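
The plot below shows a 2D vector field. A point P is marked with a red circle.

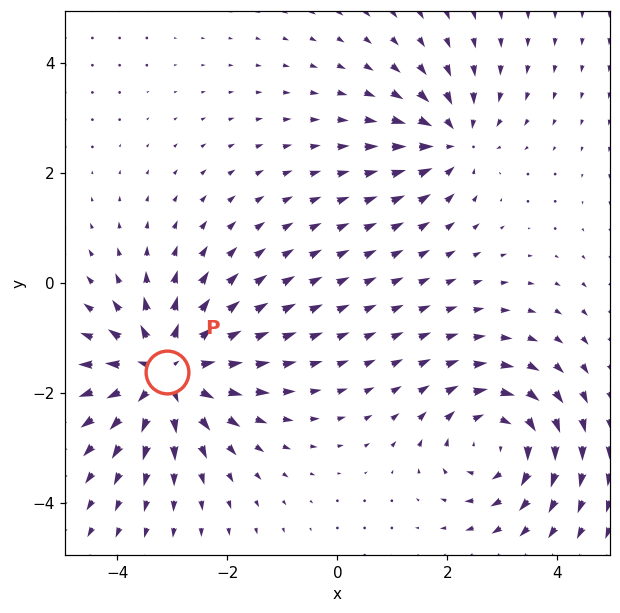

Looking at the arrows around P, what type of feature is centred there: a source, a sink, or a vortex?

At P (-3.1, -1.6) the arrows spread outward. Divergence about +5, curl ≈0 — positive divergence with near-zero curl is a source.

source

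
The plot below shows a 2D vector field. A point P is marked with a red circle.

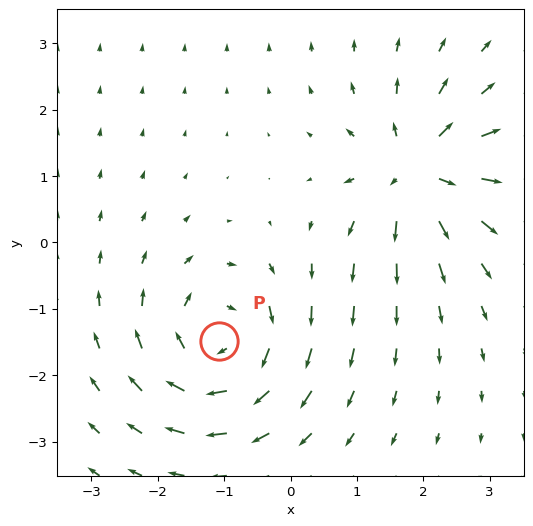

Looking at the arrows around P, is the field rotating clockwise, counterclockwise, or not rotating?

Near P at (-1.1, -1.5) the arrows circulate clockwise. The curl (z-component) there is about -6; negative curl means clockwise rotation.

clockwise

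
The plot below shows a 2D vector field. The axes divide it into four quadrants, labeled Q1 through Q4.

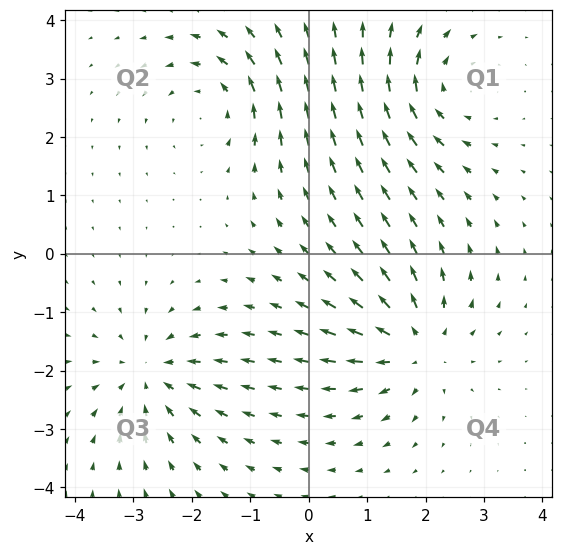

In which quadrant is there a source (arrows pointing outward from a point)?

The source sits at approximately (1.8, -1.6), which lies in quadrant Q4. The divergence there is about +6, positive as expected for a source.

Q4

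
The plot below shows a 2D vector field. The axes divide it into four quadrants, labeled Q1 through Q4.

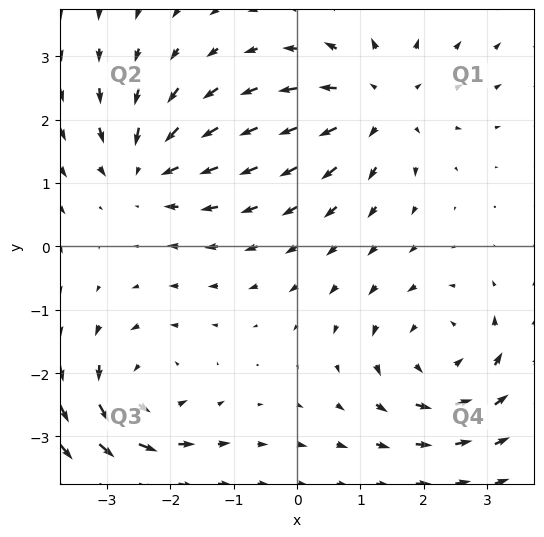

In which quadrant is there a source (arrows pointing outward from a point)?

Q1

The source sits at approximately (1.3, 2.2), which lies in quadrant Q1. The divergence there is about +4, positive as expected for a source.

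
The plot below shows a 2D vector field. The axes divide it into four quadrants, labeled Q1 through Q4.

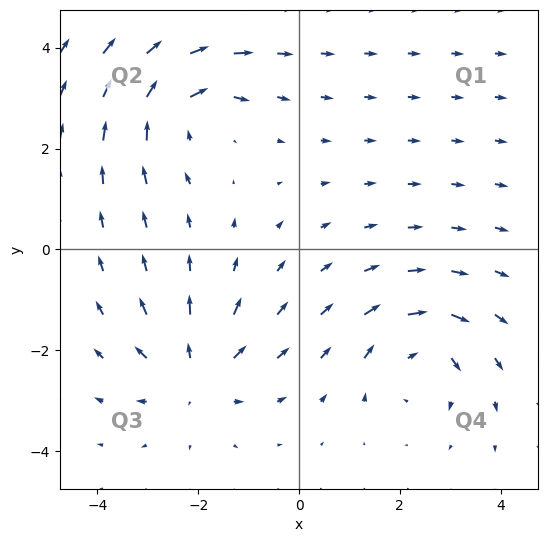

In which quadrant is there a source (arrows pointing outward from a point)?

Q3

The source sits at approximately (-2.1, -2.5), which lies in quadrant Q3. The divergence there is about +5, positive as expected for a source.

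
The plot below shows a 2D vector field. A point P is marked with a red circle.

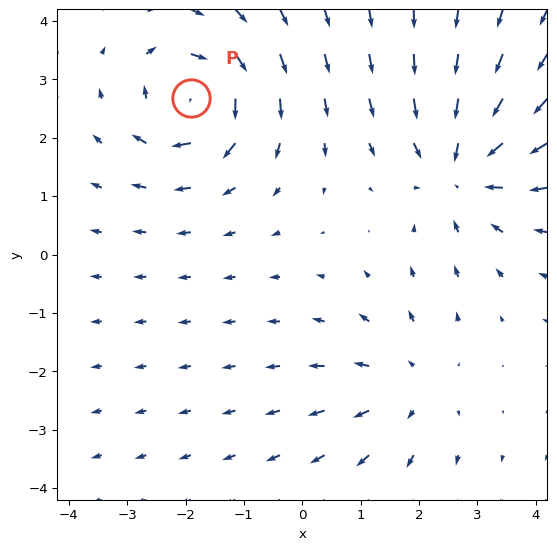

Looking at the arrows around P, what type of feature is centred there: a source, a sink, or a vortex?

vortex

At P (-1.9, 2.7) the arrows circulate clockwise. Divergence ≈0, curl about -5 — near-zero divergence with nonzero curl is a vortex.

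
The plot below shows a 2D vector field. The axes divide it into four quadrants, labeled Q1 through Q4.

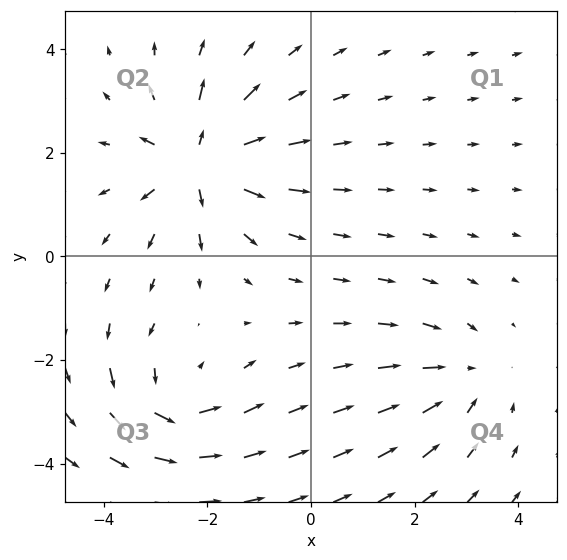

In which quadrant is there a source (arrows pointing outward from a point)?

Q2

The source sits at approximately (-2.1, 1.8), which lies in quadrant Q2. The divergence there is about +5, positive as expected for a source.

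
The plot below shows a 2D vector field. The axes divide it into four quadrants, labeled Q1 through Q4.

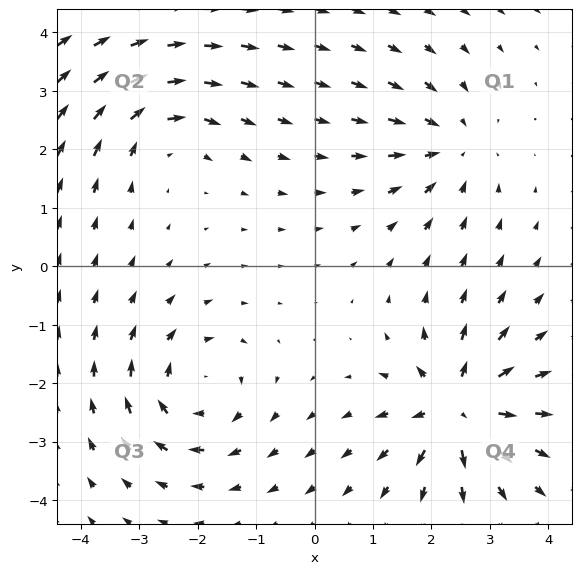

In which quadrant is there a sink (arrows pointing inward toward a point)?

Q1

The sink sits at approximately (2.3, 2.0), which lies in quadrant Q1. The divergence there is about -3, negative as expected for a sink.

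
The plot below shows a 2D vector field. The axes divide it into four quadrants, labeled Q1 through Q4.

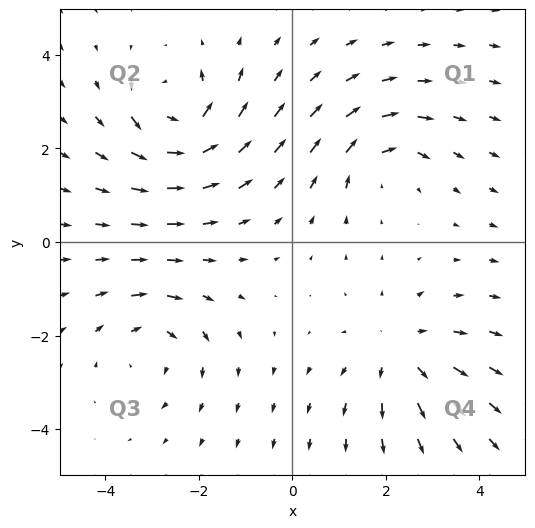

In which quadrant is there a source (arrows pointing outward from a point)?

Q4

The source sits at approximately (2.3, -2.3), which lies in quadrant Q4. The divergence there is about +3, positive as expected for a source.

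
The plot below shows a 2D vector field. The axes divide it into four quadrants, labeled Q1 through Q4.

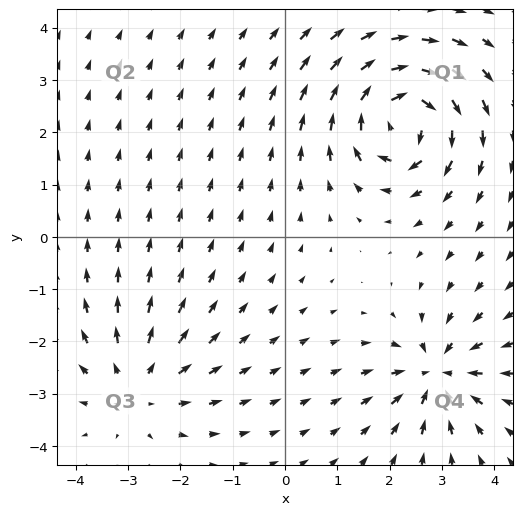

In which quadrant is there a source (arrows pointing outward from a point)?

The source sits at approximately (-2.8, -2.9), which lies in quadrant Q3. The divergence there is about +3, positive as expected for a source.

Q3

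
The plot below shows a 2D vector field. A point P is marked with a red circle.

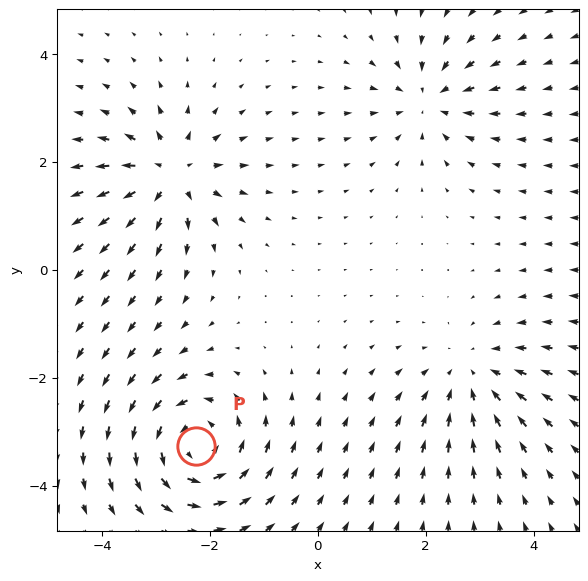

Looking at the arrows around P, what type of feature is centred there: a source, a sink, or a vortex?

At P (-2.3, -3.3) the arrows circulate counterclockwise. Divergence ≈0, curl about +5 — near-zero divergence with nonzero curl is a vortex.

vortex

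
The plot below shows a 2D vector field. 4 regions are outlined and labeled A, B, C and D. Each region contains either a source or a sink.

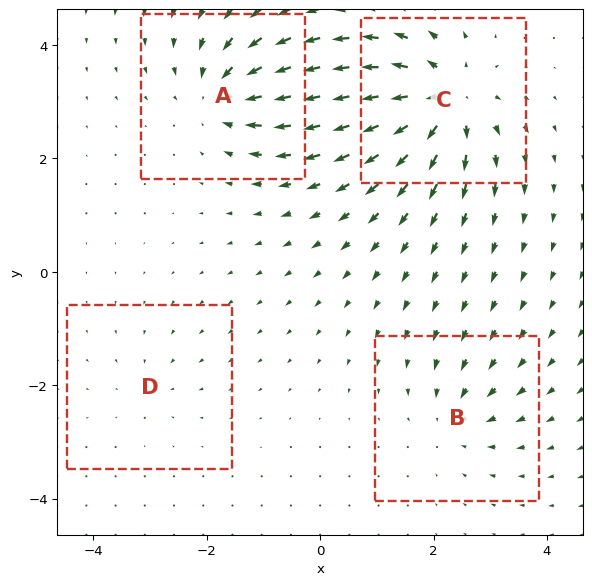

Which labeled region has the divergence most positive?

Divergence at each region's feature centre — A: about -6, B: about -4, C: about +8, D: about -2. Region C is most positive.

C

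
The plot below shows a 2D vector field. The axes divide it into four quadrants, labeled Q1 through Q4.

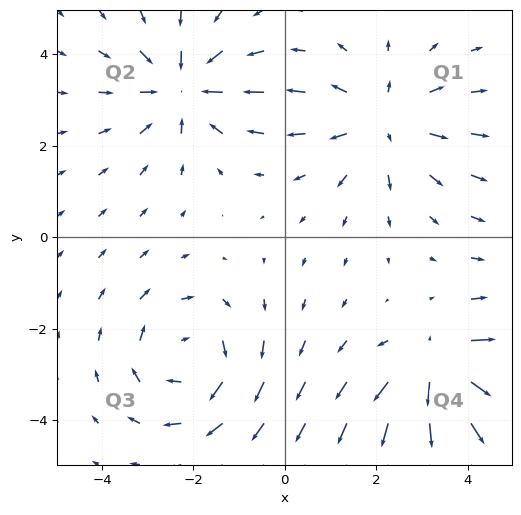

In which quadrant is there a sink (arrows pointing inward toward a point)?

Q2

The sink sits at approximately (-2.2, 3.3), which lies in quadrant Q2. The divergence there is about -4, negative as expected for a sink.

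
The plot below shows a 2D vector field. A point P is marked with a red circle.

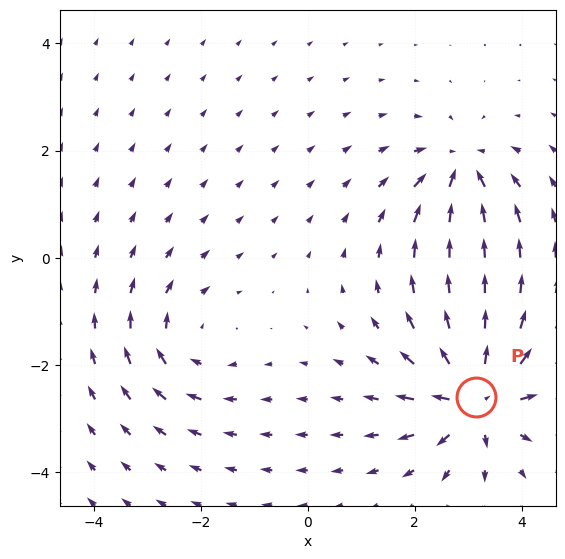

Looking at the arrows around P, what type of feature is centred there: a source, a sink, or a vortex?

source

At P (3.1, -2.6) the arrows spread outward. Divergence about +5, curl ≈0 — positive divergence with near-zero curl is a source.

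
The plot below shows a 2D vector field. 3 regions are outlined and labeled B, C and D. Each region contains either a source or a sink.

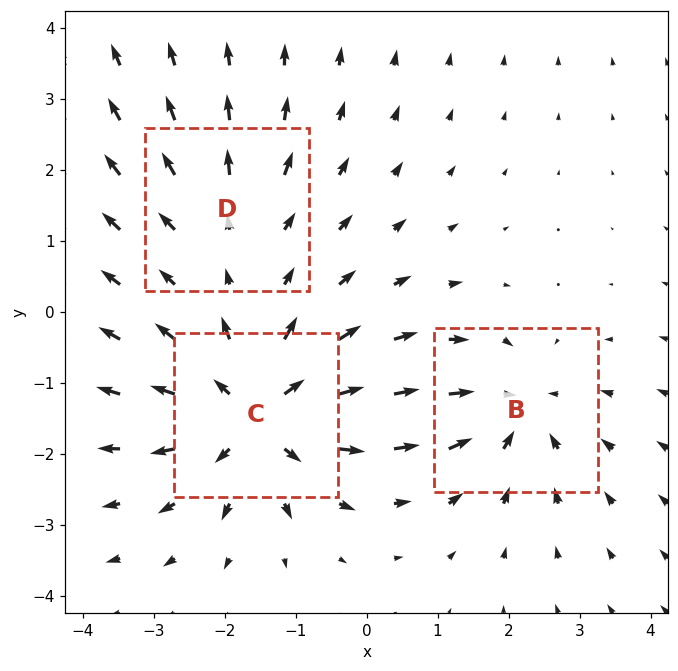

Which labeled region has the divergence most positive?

Divergence at each region's feature centre — B: about -3, C: about +5, D: about +2. Region C is most positive.

C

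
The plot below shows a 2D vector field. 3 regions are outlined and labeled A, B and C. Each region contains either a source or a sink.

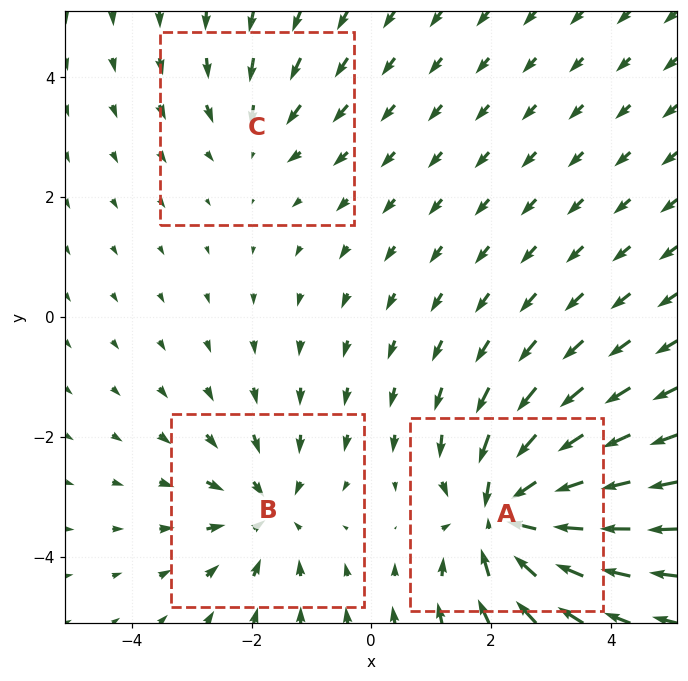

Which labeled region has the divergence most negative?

Divergence at each region's feature centre — A: about -6, B: about -3, C: about -2. Region A is most negative.

A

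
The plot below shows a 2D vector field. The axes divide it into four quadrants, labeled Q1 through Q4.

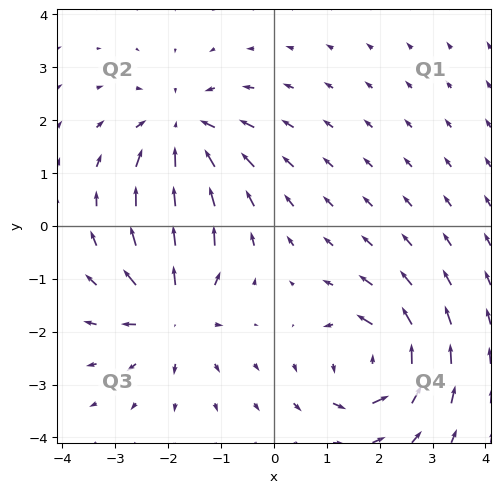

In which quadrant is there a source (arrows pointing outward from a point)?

The source sits at approximately (-1.9, -1.6), which lies in quadrant Q3. The divergence there is about +3, positive as expected for a source.

Q3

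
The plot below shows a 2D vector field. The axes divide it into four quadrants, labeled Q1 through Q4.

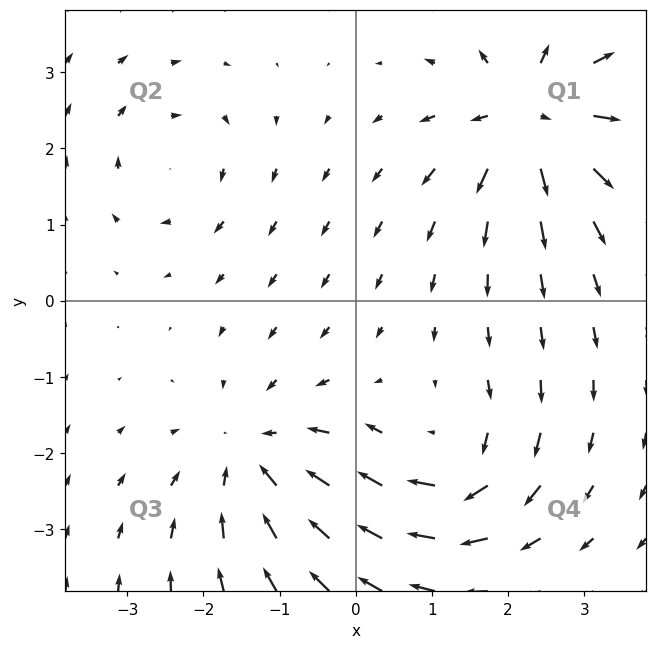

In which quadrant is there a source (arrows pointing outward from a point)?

The source sits at approximately (2.3, 2.4), which lies in quadrant Q1. The divergence there is about +6, positive as expected for a source.

Q1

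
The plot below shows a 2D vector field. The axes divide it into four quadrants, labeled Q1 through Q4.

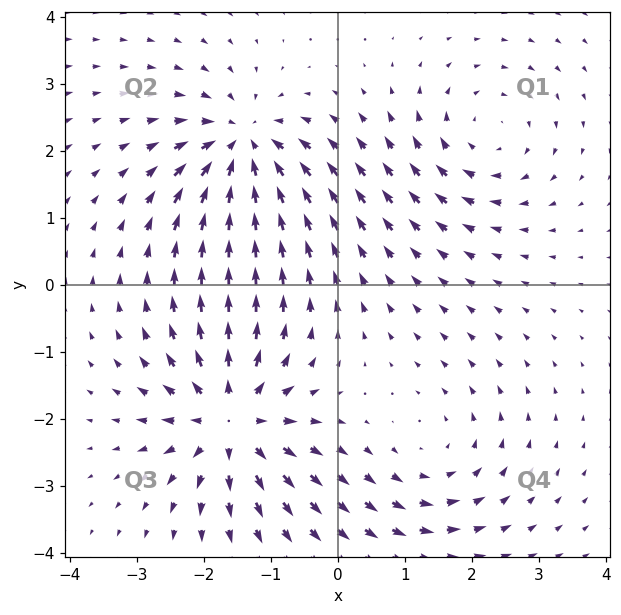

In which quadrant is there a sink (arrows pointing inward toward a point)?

The sink sits at approximately (-1.4, 2.1), which lies in quadrant Q2. The divergence there is about -6, negative as expected for a sink.

Q2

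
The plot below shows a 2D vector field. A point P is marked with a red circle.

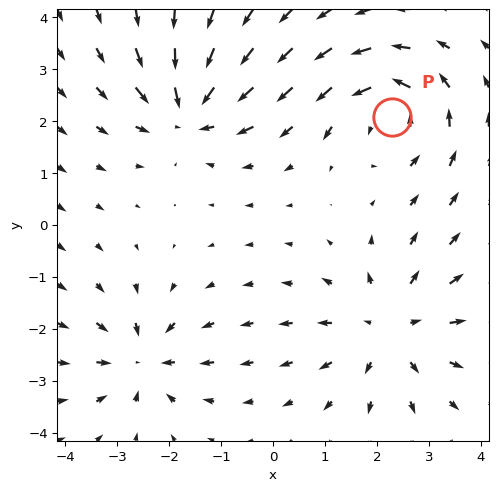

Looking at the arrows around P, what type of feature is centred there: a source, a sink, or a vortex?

vortex

At P (2.3, 2.1) the arrows circulate counterclockwise. Divergence ≈0, curl about +5 — near-zero divergence with nonzero curl is a vortex.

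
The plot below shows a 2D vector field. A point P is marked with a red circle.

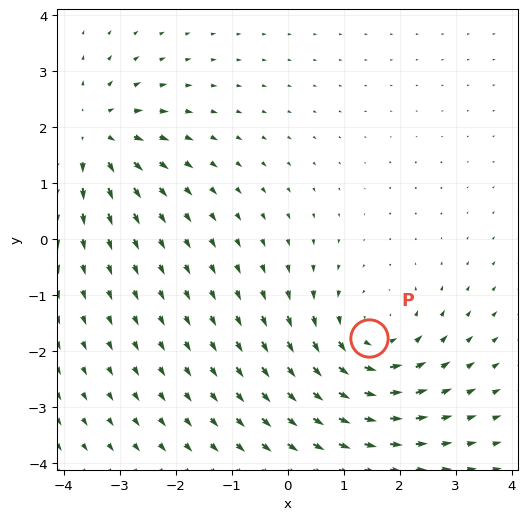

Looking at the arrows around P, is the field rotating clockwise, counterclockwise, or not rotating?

counterclockwise

Near P at (1.4, -1.8) the arrows circulate counterclockwise. The curl (z-component) there is about +4; positive curl means counterclockwise rotation.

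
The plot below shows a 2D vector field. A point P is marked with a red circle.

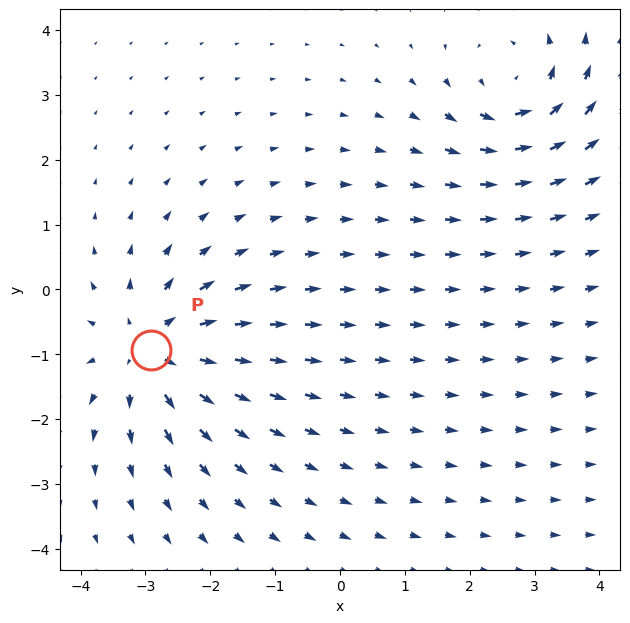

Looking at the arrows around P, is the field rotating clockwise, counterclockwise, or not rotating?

not rotating

Near P at (-2.9, -0.9) the arrows show no circulation. The curl there is ≈0.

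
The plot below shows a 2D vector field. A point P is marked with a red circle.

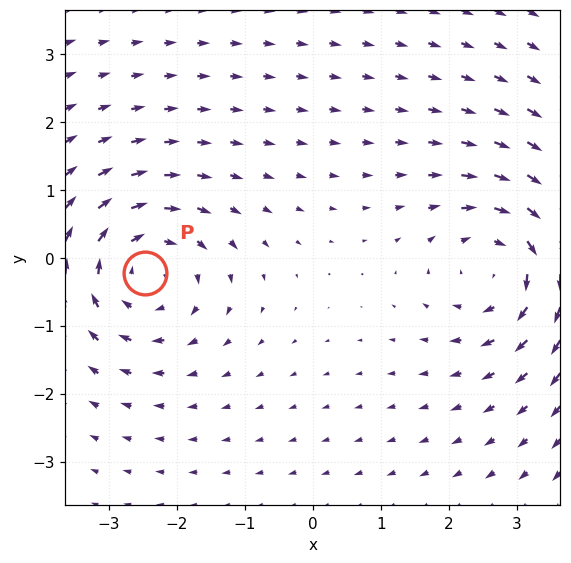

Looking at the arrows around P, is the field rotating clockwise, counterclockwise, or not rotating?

Near P at (-2.5, -0.2) the arrows circulate clockwise. The curl (z-component) there is about -4; negative curl means clockwise rotation.

clockwise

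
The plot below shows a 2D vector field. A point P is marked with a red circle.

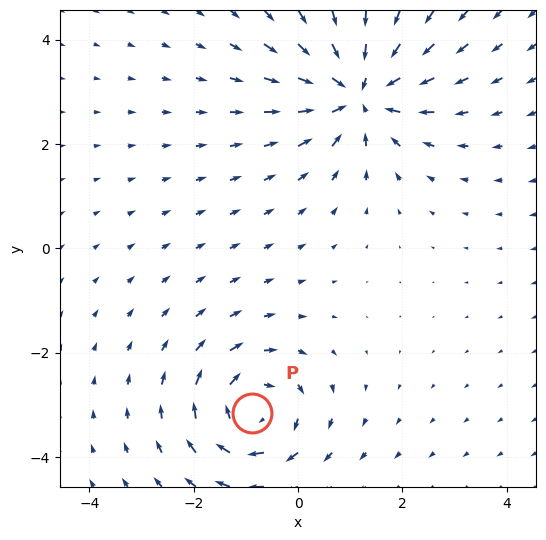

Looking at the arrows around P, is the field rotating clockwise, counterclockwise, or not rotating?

clockwise

Near P at (-0.9, -3.1) the arrows circulate clockwise. The curl (z-component) there is about -4; negative curl means clockwise rotation.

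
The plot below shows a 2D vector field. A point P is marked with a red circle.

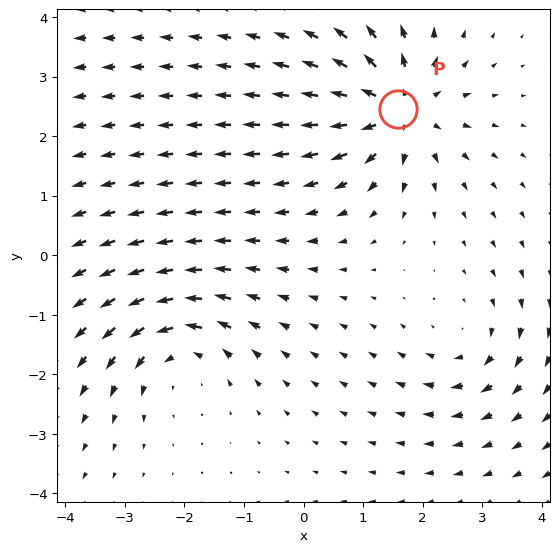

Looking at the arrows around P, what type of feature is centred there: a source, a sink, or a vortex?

source

At P (1.6, 2.5) the arrows spread outward. Divergence about +6, curl ≈0 — positive divergence with near-zero curl is a source.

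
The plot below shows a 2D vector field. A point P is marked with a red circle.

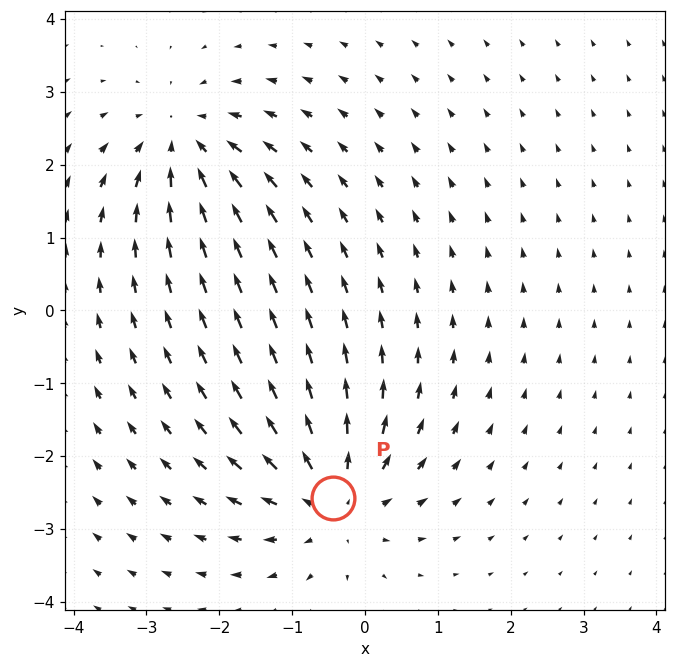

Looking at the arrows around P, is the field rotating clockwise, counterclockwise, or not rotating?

Near P at (-0.4, -2.6) the arrows show no circulation. The curl there is ≈0.

not rotating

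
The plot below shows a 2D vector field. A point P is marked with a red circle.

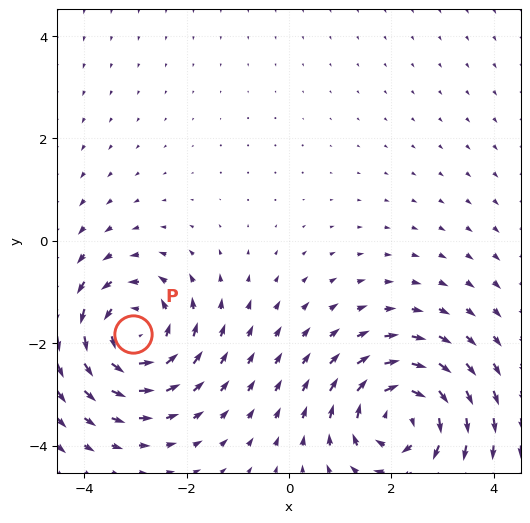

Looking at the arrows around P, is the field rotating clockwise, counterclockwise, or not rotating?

counterclockwise

Near P at (-3.1, -1.8) the arrows circulate counterclockwise. The curl (z-component) there is about +5; positive curl means counterclockwise rotation.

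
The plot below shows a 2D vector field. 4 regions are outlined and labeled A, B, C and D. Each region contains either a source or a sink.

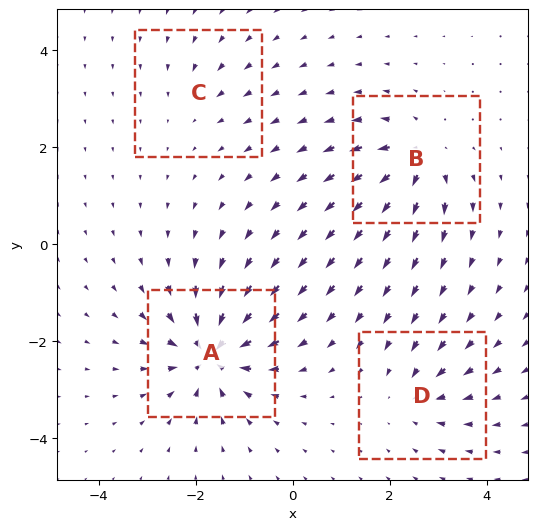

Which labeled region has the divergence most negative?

Divergence at each region's feature centre — A: about -9, B: about +7, C: about -3, D: about -4. Region A is most negative.

A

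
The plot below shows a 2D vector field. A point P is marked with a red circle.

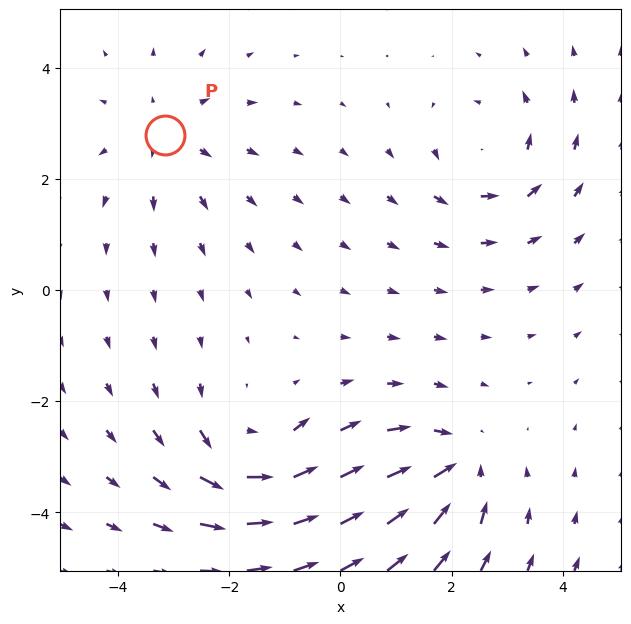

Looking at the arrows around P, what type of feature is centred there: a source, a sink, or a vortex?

At P (-3.2, 2.8) the arrows spread outward. Divergence about +3, curl ≈0 — positive divergence with near-zero curl is a source.

source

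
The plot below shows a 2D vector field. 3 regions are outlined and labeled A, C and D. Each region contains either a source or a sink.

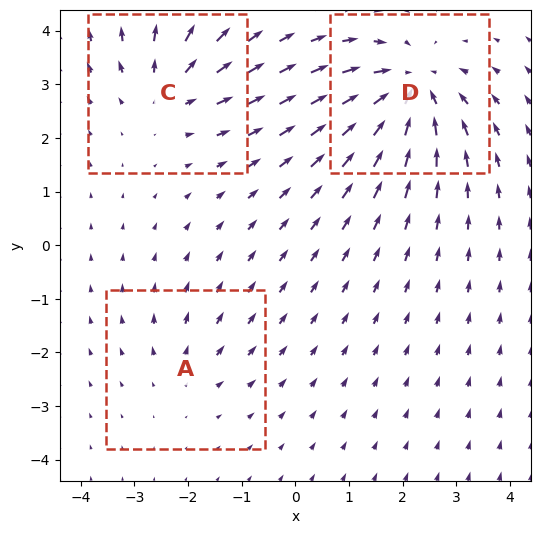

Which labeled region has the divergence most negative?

D

Divergence at each region's feature centre — A: about +2, C: about +3, D: about -5. Region D is most negative.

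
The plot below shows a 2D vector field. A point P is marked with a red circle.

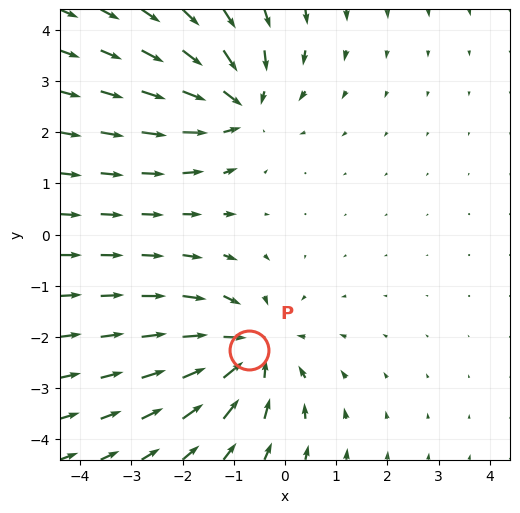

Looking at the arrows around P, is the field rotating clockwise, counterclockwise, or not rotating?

not rotating

Near P at (-0.7, -2.3) the arrows show no circulation. The curl there is ≈0.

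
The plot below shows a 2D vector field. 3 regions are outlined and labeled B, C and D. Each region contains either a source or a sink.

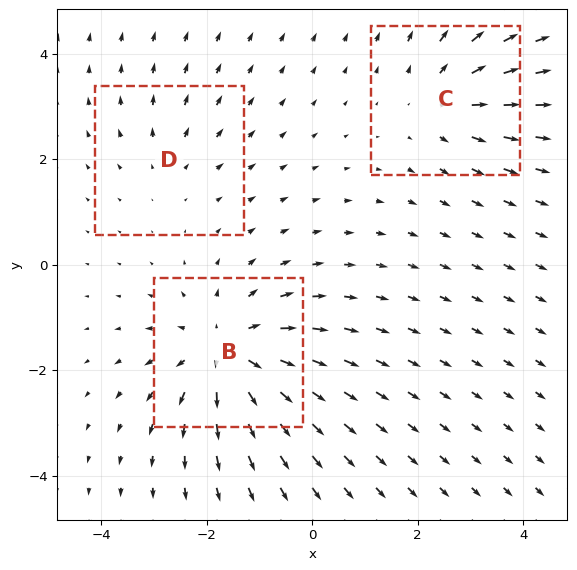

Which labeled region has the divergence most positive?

Divergence at each region's feature centre — B: about +5, C: about +3, D: about +2. Region B is most positive.

B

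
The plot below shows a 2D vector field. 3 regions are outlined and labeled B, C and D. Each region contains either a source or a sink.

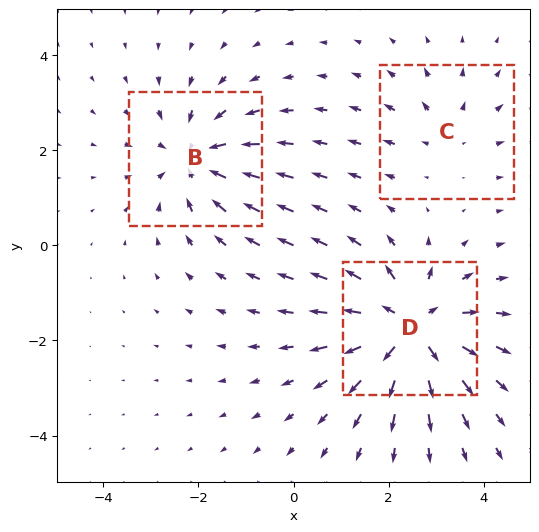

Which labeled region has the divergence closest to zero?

Divergence at each region's feature centre — B: about -3, C: about +2, D: about +5. Region C is closest to zero.

C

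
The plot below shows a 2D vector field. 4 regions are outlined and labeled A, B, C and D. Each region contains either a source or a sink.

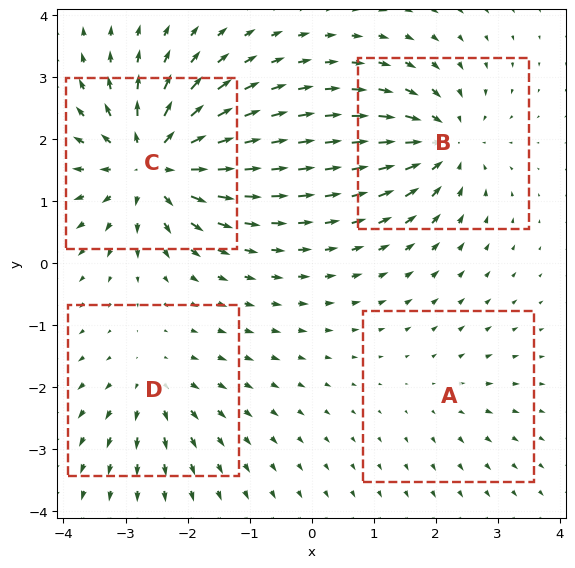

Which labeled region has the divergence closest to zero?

A

Divergence at each region's feature centre — A: about +2, B: about -7, C: about +9, D: about +4. Region A is closest to zero.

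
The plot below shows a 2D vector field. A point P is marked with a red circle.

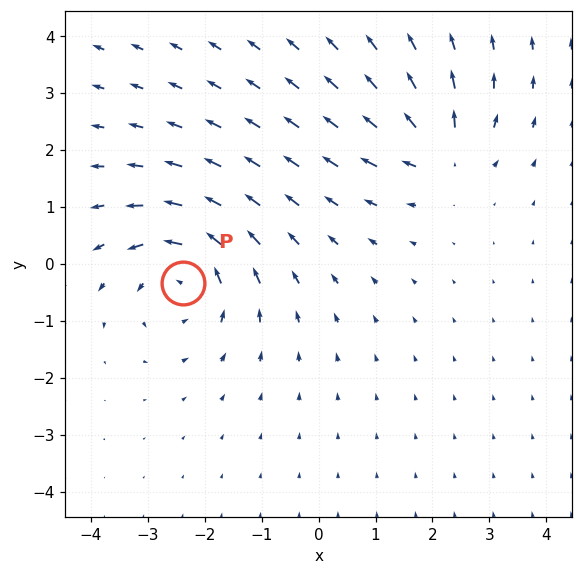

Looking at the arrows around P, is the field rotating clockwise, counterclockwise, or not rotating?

Near P at (-2.4, -0.3) the arrows circulate counterclockwise. The curl (z-component) there is about +5; positive curl means counterclockwise rotation.

counterclockwise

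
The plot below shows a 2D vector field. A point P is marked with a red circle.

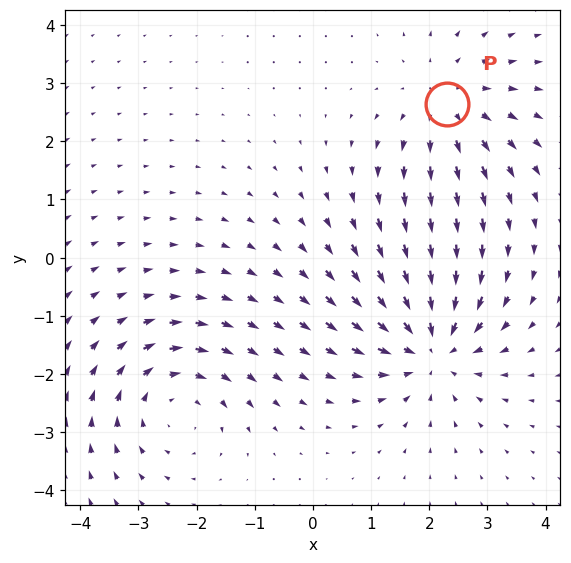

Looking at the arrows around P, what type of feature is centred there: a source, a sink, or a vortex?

At P (2.3, 2.6) the arrows spread outward. Divergence about +3, curl ≈0 — positive divergence with near-zero curl is a source.

source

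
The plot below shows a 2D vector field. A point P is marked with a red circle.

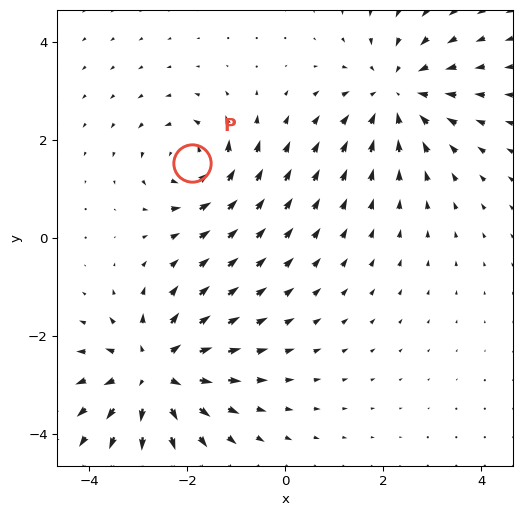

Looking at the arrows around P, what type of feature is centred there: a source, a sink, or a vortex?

vortex

At P (-1.9, 1.5) the arrows circulate counterclockwise. Divergence ≈0, curl about +4 — near-zero divergence with nonzero curl is a vortex.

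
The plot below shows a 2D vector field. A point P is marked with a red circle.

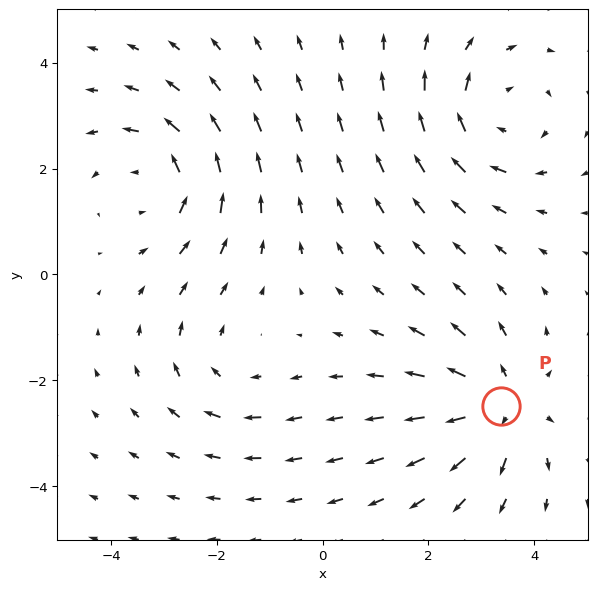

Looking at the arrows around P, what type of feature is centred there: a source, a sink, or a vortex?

source

At P (3.4, -2.5) the arrows spread outward. Divergence about +5, curl ≈0 — positive divergence with near-zero curl is a source.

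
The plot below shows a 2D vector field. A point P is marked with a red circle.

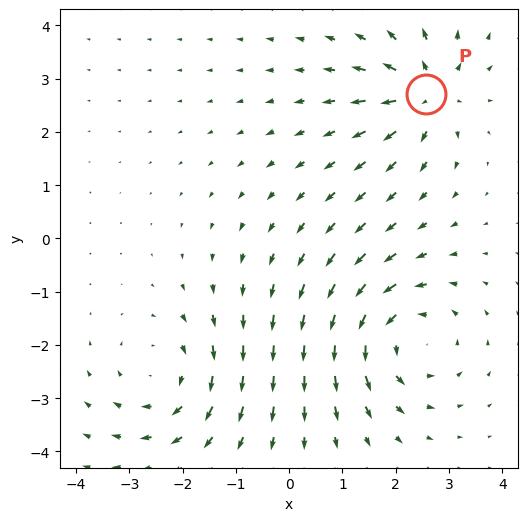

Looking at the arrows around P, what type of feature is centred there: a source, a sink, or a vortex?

At P (2.6, 2.7) the arrows spread outward. Divergence about +5, curl ≈0 — positive divergence with near-zero curl is a source.

source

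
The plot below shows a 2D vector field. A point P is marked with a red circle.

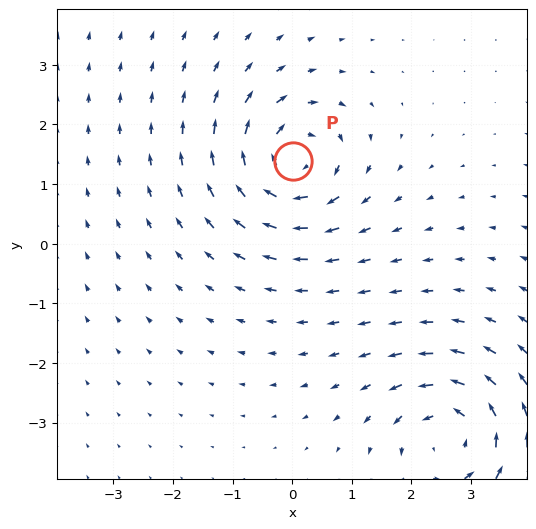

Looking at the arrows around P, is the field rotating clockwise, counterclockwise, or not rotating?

Near P at (0.0, 1.4) the arrows circulate clockwise. The curl (z-component) there is about -6; negative curl means clockwise rotation.

clockwise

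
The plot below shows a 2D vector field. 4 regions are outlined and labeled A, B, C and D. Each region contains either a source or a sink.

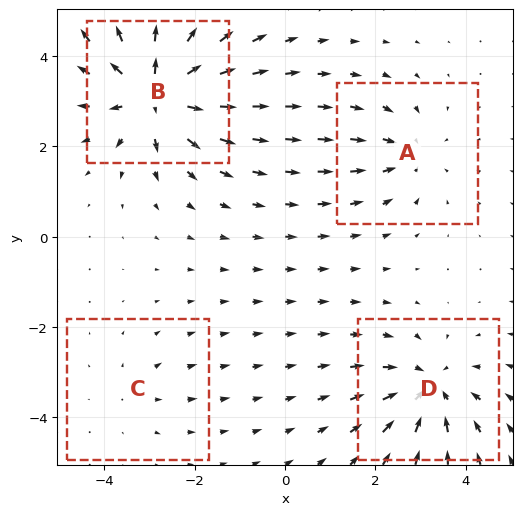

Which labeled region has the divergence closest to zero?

Divergence at each region's feature centre — A: about -4, B: about +7, C: about +2, D: about -5. Region C is closest to zero.

C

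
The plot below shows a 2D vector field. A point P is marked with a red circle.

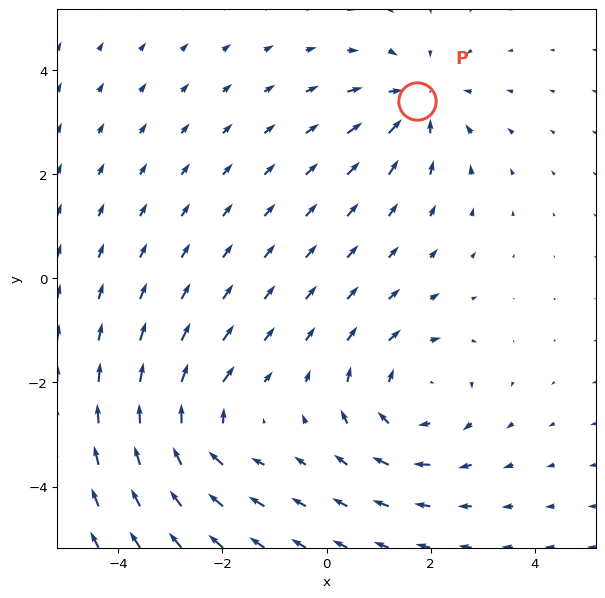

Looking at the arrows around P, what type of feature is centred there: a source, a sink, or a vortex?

sink

At P (1.7, 3.4) the arrows converge inward. Divergence about -3, curl ≈0 — negative divergence with near-zero curl is a sink.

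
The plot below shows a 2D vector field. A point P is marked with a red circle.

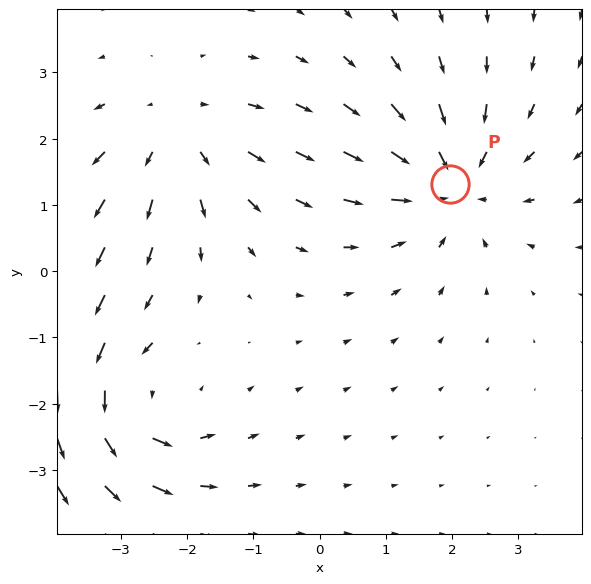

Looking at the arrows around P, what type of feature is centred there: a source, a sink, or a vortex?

sink

At P (2.0, 1.3) the arrows converge inward. Divergence about -3, curl ≈0 — negative divergence with near-zero curl is a sink.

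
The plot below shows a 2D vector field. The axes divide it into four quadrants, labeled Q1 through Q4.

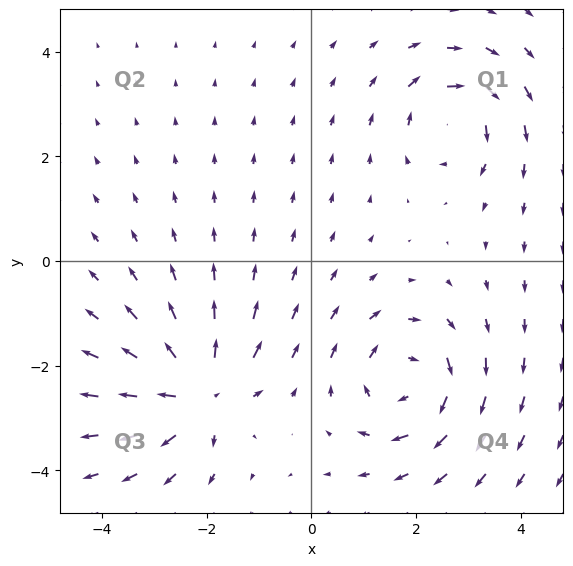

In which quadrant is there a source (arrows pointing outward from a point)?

The source sits at approximately (-2.2, -2.5), which lies in quadrant Q3. The divergence there is about +6, positive as expected for a source.

Q3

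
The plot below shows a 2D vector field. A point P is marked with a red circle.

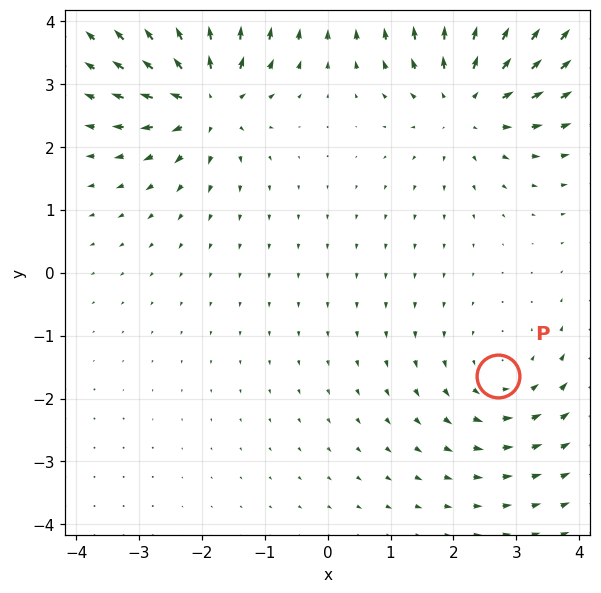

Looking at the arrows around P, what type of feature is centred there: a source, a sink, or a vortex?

vortex

At P (2.7, -1.6) the arrows circulate counterclockwise. Divergence ≈0, curl about +2 — near-zero divergence with nonzero curl is a vortex.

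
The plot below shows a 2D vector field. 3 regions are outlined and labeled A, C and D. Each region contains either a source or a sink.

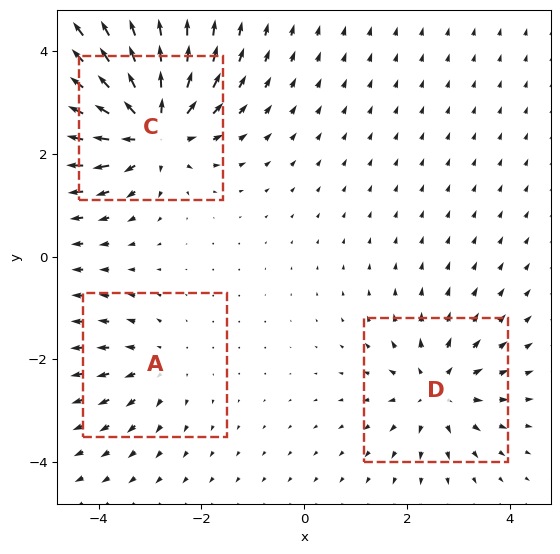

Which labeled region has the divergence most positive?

C

Divergence at each region's feature centre — A: about +2, C: about +6, D: about +4. Region C is most positive.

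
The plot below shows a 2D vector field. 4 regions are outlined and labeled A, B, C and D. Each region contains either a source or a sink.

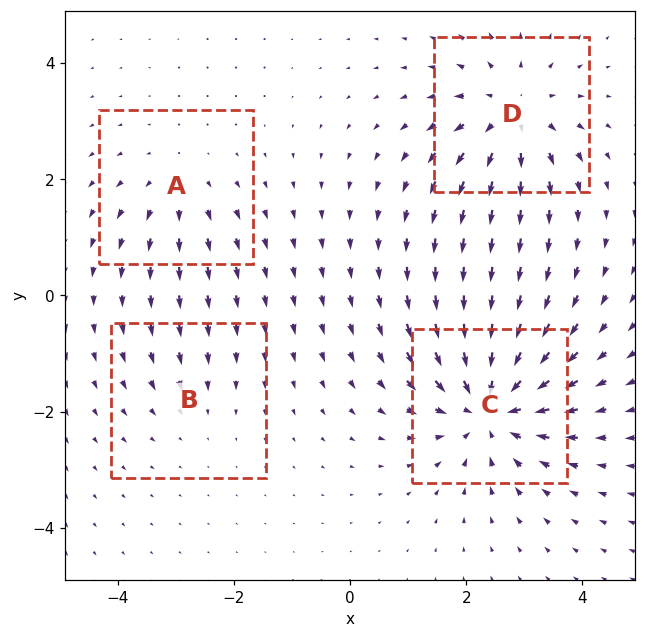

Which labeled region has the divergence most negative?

Divergence at each region's feature centre — A: about +3, B: about -2, C: about -7, D: about +5. Region C is most negative.

C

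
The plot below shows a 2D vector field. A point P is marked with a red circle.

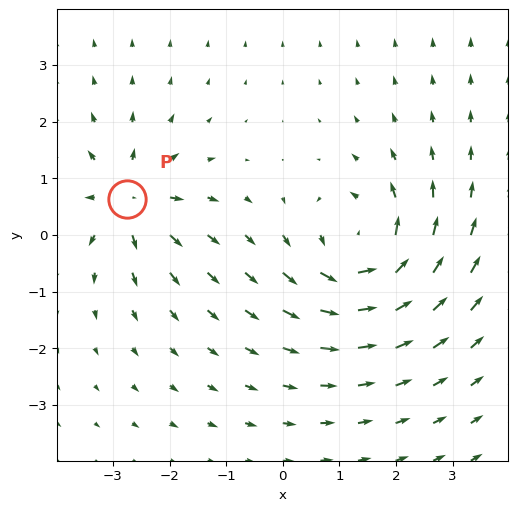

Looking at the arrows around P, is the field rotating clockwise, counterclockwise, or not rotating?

not rotating

Near P at (-2.7, 0.6) the arrows show no circulation. The curl there is ≈0.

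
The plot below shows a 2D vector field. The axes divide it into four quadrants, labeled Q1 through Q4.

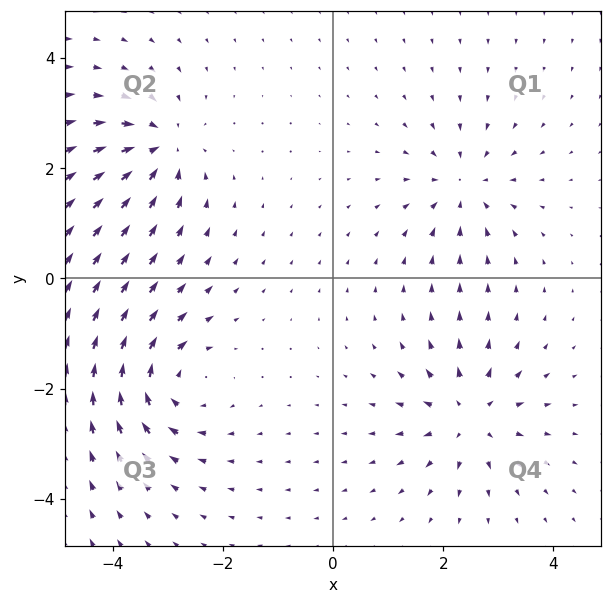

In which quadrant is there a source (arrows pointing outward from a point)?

The source sits at approximately (2.5, -2.5), which lies in quadrant Q4. The divergence there is about +6, positive as expected for a source.

Q4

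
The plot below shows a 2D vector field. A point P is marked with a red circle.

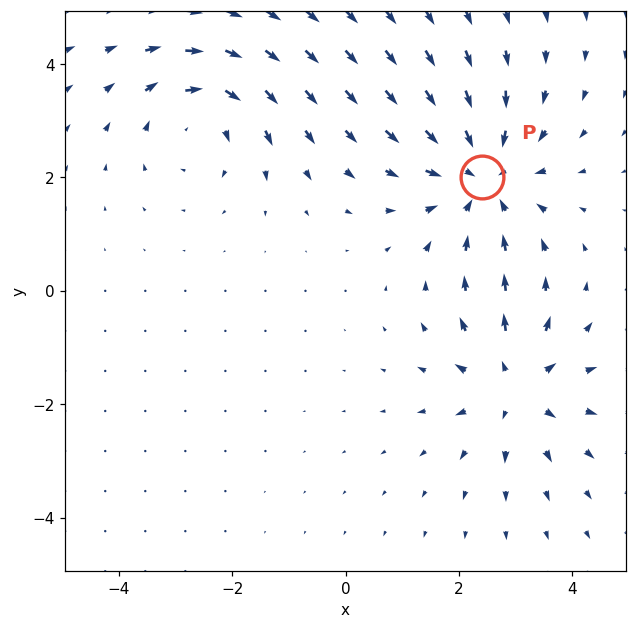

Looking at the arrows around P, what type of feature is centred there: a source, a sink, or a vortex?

sink

At P (2.4, 2.0) the arrows converge inward. Divergence about -3, curl ≈0 — negative divergence with near-zero curl is a sink.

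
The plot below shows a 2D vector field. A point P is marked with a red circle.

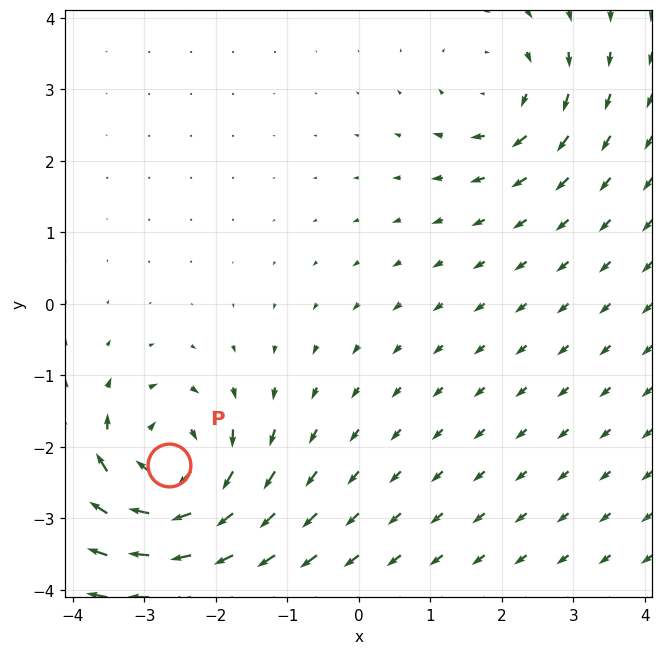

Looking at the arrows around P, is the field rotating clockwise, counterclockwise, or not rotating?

Near P at (-2.7, -2.3) the arrows circulate clockwise. The curl (z-component) there is about -6; negative curl means clockwise rotation.

clockwise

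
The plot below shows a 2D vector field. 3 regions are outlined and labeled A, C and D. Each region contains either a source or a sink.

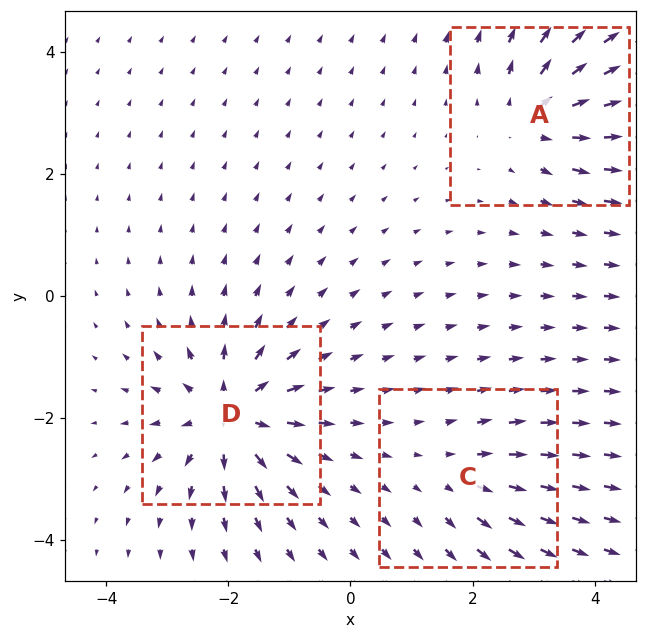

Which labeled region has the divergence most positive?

D

Divergence at each region's feature centre — A: about +4, C: about +2, D: about +6. Region D is most positive.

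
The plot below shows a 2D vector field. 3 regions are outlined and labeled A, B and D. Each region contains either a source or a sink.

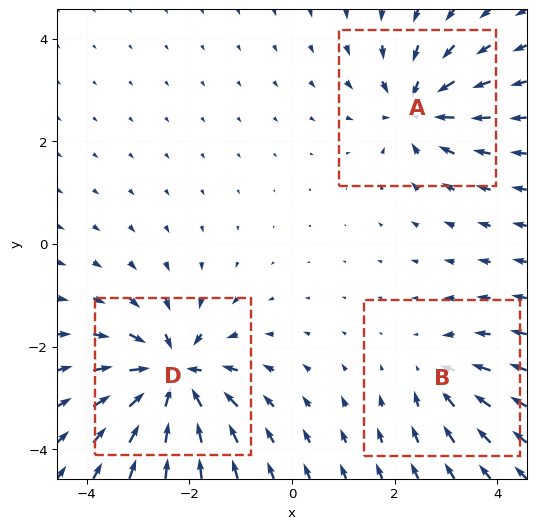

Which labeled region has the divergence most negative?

Divergence at each region's feature centre — A: about -4, B: about -3, D: about -6. Region D is most negative.

D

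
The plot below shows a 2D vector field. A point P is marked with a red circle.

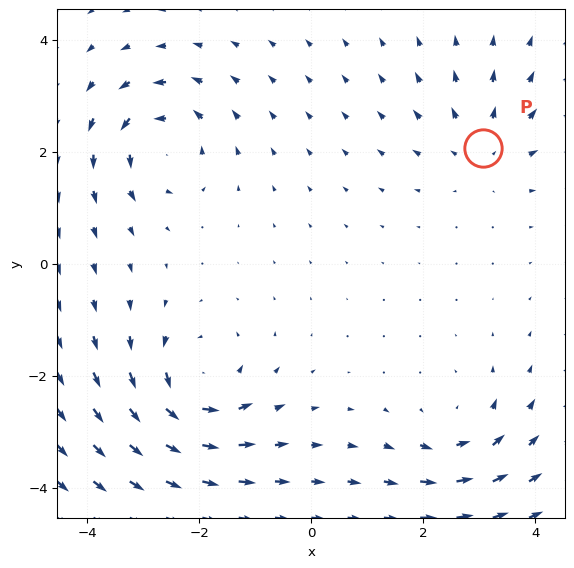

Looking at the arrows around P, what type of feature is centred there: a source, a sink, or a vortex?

At P (3.1, 2.1) the arrows spread outward. Divergence about +3, curl ≈0 — positive divergence with near-zero curl is a source.

source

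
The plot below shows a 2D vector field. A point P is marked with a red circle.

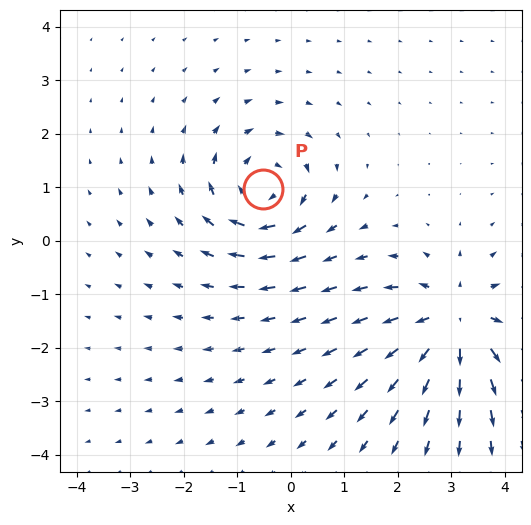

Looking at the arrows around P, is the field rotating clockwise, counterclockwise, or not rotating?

clockwise

Near P at (-0.5, 1.0) the arrows circulate clockwise. The curl (z-component) there is about -5; negative curl means clockwise rotation.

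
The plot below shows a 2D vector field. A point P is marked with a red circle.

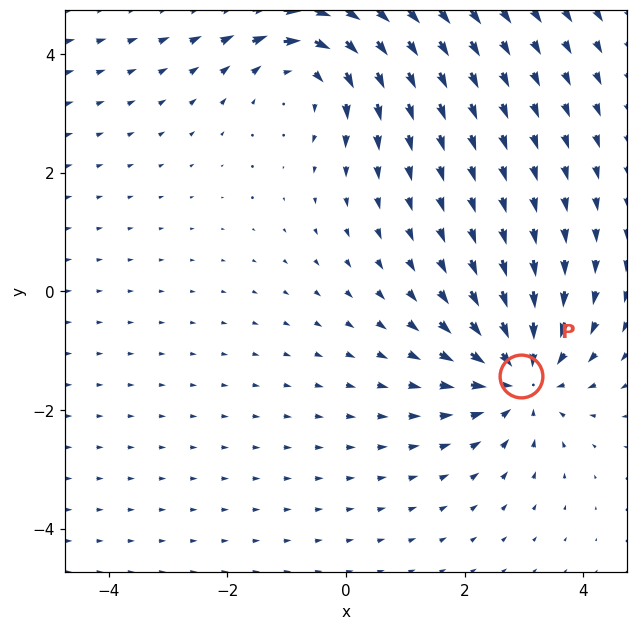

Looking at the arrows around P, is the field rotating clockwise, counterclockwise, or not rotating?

Near P at (3.0, -1.4) the arrows show no circulation. The curl there is ≈0.

not rotating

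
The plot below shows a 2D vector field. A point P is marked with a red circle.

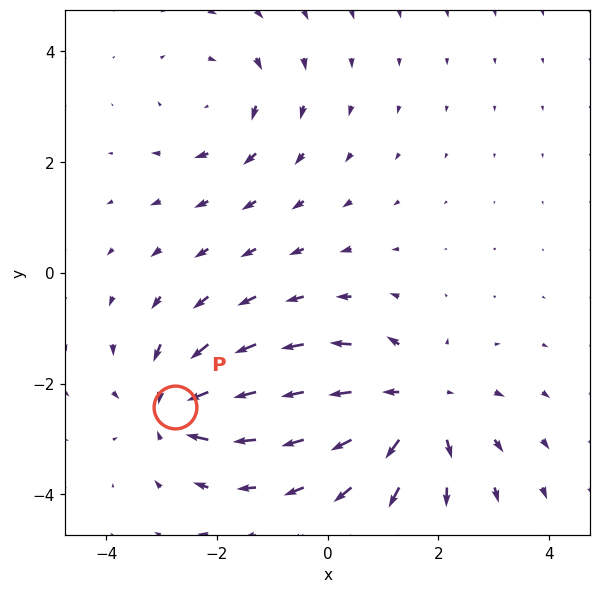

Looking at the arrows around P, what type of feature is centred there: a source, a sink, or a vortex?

sink

At P (-2.8, -2.4) the arrows converge inward. Divergence about -5, curl ≈0 — negative divergence with near-zero curl is a sink.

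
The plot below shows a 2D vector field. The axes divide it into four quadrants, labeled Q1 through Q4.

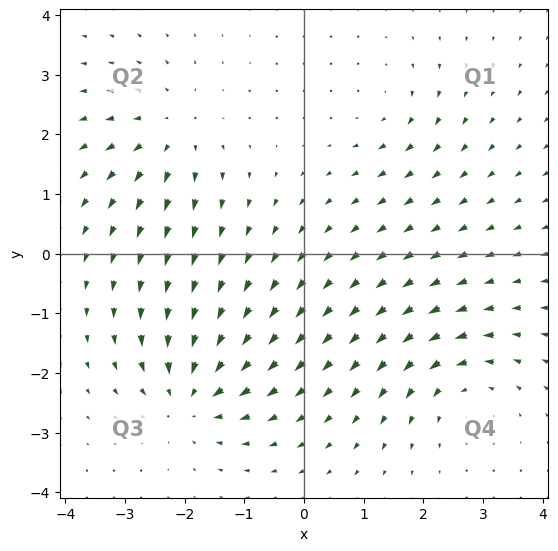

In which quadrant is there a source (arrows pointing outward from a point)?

The source sits at approximately (-2.2, 2.1), which lies in quadrant Q2. The divergence there is about +4, positive as expected for a source.

Q2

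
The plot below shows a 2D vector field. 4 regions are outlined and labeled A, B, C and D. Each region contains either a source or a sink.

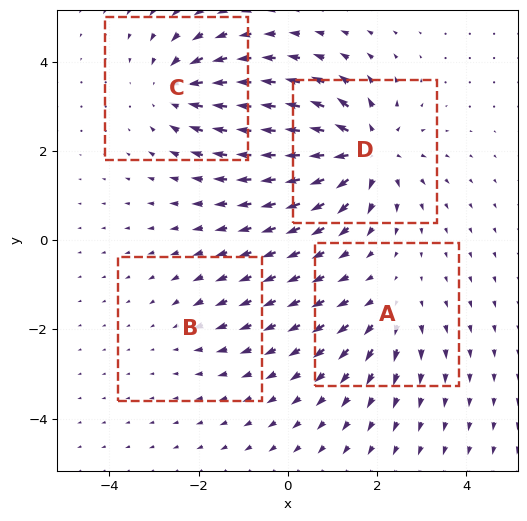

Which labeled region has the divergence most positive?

D

Divergence at each region's feature centre — A: about +3, B: about -2, C: about -5, D: about +7. Region D is most positive.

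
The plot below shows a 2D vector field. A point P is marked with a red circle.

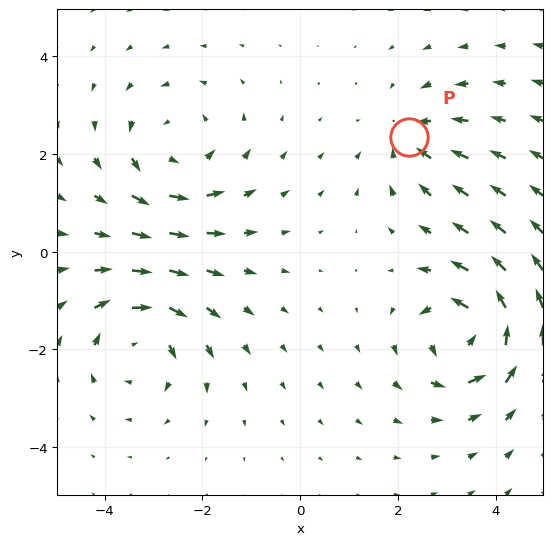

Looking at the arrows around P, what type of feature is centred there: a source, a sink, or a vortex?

At P (2.2, 2.4) the arrows converge inward. Divergence about -3, curl ≈0 — negative divergence with near-zero curl is a sink.

sink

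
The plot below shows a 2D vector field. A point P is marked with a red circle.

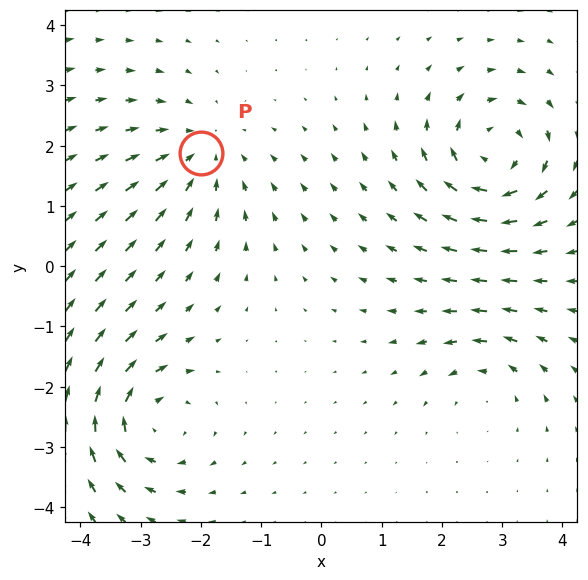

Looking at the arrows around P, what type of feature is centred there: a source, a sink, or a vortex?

At P (-2.0, 1.9) the arrows converge inward. Divergence about -3, curl ≈0 — negative divergence with near-zero curl is a sink.

sink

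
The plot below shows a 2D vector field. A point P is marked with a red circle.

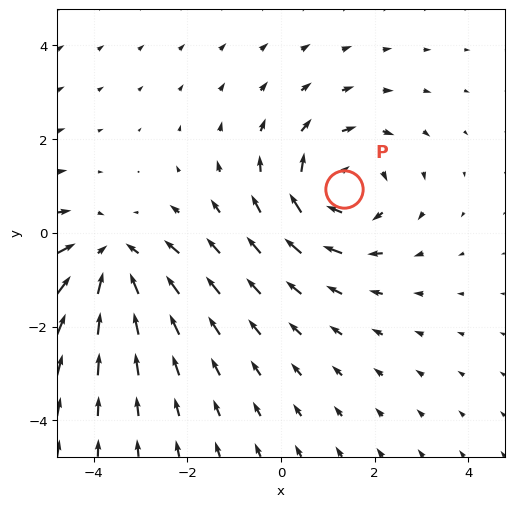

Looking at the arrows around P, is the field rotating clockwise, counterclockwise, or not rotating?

Near P at (1.3, 0.9) the arrows circulate clockwise. The curl (z-component) there is about -4; negative curl means clockwise rotation.

clockwise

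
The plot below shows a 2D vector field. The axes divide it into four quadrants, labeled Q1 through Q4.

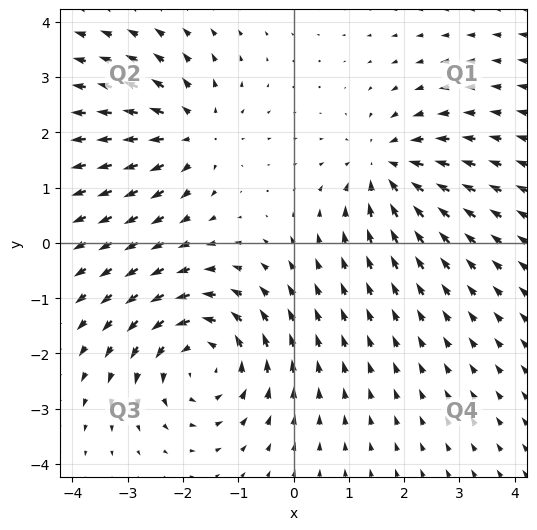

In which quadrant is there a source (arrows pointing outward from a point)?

Q2

The source sits at approximately (-1.8, 2.0), which lies in quadrant Q2. The divergence there is about +4, positive as expected for a source.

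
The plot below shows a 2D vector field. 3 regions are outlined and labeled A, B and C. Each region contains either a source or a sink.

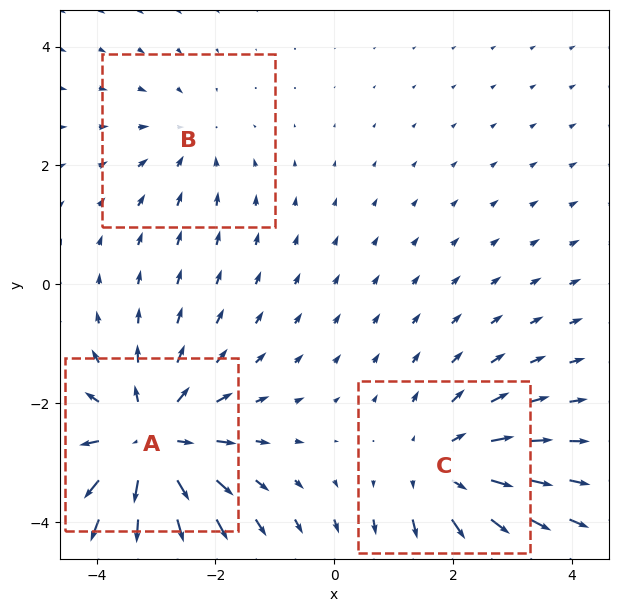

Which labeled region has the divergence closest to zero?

Divergence at each region's feature centre — A: about +4, B: about -2, C: about +3. Region B is closest to zero.

B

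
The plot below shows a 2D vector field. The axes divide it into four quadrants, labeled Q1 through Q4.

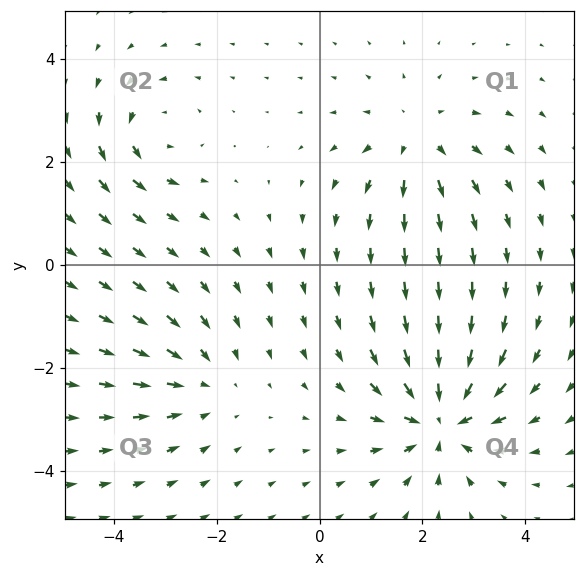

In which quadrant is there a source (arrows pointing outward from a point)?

Q1

The source sits at approximately (1.9, 2.4), which lies in quadrant Q1. The divergence there is about +3, positive as expected for a source.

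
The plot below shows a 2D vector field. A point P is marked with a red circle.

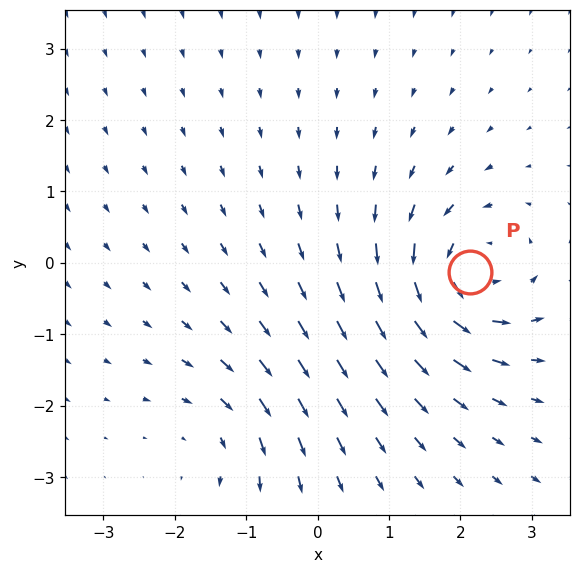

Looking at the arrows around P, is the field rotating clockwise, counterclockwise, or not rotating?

counterclockwise

Near P at (2.1, -0.1) the arrows circulate counterclockwise. The curl (z-component) there is about +6; positive curl means counterclockwise rotation.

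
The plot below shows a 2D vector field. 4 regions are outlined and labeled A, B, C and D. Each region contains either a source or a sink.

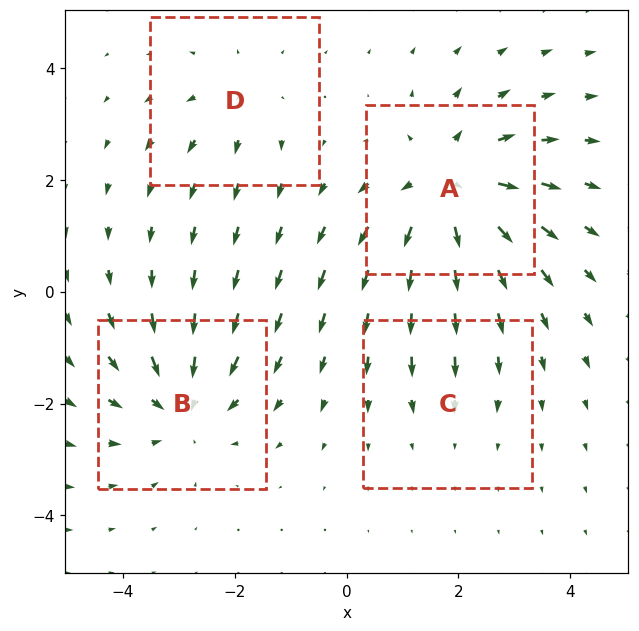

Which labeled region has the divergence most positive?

A

Divergence at each region's feature centre — A: about +6, B: about -4, C: about -2, D: about +3. Region A is most positive.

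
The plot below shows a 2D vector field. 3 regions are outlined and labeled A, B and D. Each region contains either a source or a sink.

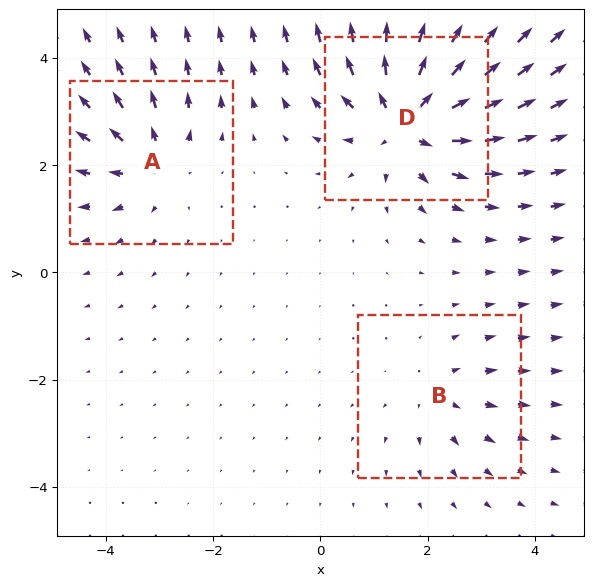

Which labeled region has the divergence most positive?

Divergence at each region's feature centre — A: about +4, B: about +2, D: about +6. Region D is most positive.

D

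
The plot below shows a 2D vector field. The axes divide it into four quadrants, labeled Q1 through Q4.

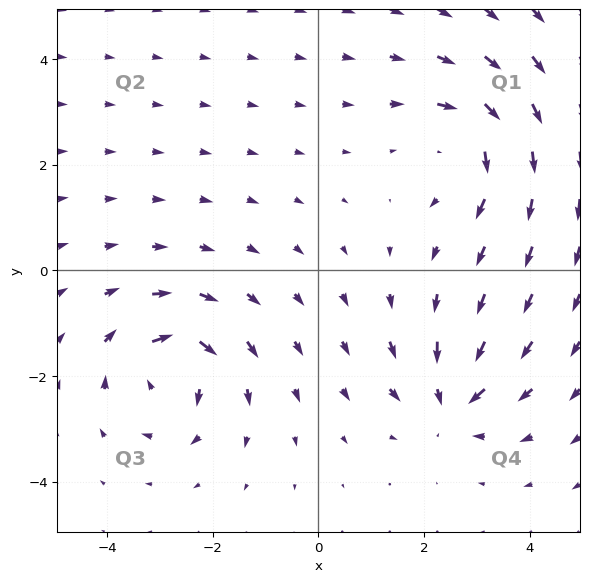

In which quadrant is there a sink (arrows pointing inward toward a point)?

The sink sits at approximately (2.5, -2.5), which lies in quadrant Q4. The divergence there is about -4, negative as expected for a sink.

Q4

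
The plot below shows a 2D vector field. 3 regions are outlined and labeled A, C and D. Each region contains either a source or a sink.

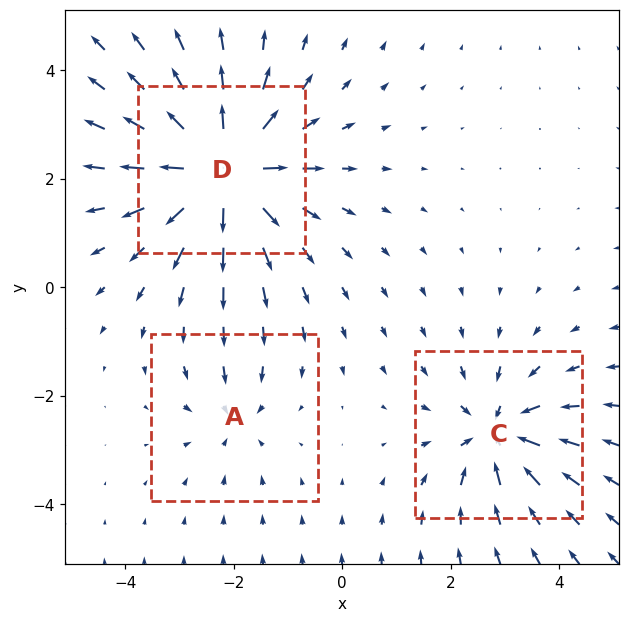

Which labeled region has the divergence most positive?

D

Divergence at each region's feature centre — A: about -2, C: about -4, D: about +6. Region D is most positive.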